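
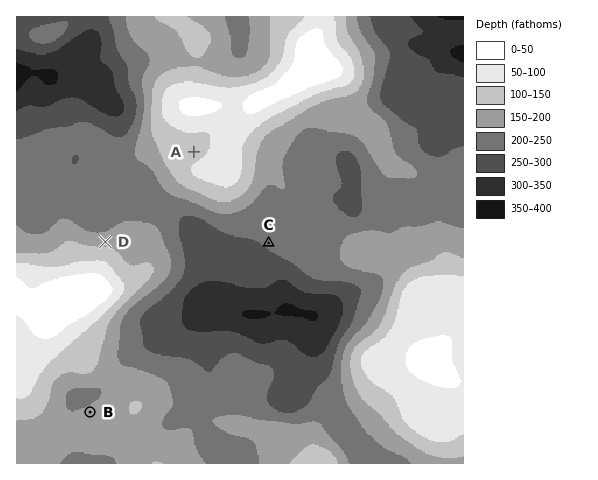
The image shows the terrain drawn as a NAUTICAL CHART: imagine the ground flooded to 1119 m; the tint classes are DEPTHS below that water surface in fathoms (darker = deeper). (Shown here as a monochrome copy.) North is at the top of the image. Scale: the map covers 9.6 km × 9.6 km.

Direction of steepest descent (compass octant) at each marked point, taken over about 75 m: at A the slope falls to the NW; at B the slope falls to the NW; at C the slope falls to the SW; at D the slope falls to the N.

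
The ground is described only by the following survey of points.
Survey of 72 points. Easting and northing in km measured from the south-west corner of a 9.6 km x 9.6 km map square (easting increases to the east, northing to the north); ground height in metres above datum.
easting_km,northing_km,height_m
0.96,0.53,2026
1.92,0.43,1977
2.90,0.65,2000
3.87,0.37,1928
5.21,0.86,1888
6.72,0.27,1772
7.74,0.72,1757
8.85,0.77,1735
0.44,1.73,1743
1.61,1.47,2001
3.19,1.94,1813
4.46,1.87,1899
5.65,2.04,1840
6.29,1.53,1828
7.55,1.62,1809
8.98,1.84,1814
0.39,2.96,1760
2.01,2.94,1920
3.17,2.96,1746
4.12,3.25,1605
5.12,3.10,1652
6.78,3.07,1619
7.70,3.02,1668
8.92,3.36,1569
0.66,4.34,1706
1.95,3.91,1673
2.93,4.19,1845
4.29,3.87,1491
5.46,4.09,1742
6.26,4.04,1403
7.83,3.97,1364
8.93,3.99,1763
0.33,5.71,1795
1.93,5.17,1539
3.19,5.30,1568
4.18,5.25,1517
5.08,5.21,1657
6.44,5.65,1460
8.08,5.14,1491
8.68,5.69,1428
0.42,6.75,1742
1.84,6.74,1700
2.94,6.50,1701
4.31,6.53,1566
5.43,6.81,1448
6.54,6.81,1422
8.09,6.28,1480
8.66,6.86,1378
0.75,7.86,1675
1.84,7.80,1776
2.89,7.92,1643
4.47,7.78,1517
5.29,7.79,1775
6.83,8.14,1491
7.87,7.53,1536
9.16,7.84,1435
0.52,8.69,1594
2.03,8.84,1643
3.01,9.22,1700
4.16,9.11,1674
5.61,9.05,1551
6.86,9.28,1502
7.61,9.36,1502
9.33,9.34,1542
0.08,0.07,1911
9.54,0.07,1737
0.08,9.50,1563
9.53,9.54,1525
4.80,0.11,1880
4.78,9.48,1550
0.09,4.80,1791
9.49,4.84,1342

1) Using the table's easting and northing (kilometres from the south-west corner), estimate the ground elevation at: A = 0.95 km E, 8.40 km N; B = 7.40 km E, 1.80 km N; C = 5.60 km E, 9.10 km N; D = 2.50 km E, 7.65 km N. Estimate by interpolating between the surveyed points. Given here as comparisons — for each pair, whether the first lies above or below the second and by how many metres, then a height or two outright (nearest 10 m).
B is above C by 290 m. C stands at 1530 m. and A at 1640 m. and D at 1650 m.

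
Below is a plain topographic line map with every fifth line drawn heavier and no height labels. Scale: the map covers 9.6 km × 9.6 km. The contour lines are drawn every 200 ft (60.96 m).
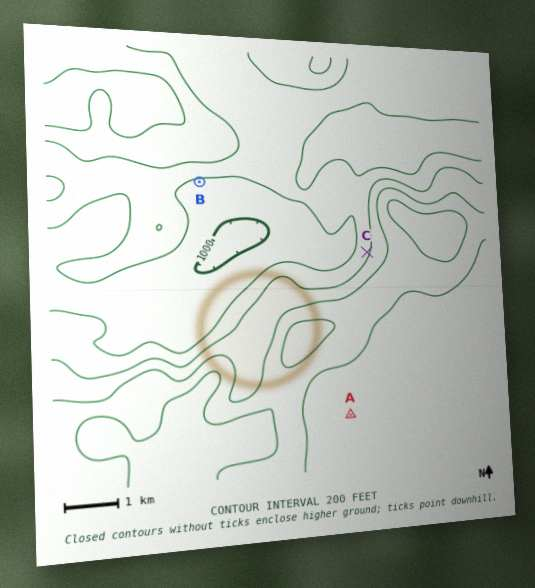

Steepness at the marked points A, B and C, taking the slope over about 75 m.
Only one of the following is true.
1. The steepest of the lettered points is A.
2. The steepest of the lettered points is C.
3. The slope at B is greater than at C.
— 2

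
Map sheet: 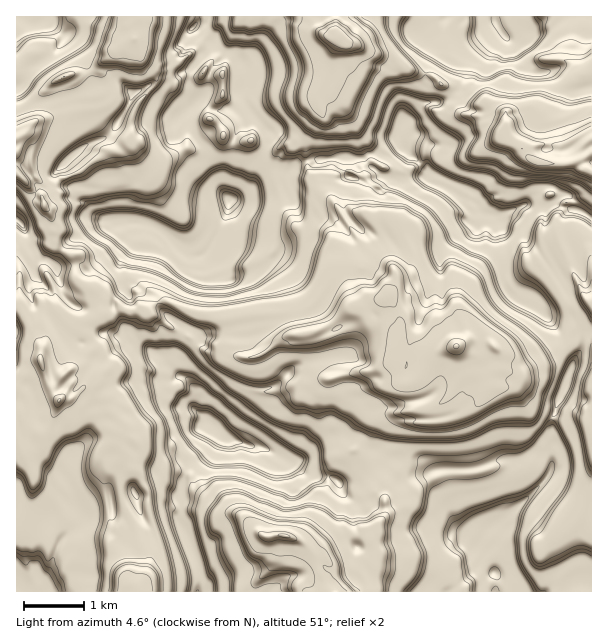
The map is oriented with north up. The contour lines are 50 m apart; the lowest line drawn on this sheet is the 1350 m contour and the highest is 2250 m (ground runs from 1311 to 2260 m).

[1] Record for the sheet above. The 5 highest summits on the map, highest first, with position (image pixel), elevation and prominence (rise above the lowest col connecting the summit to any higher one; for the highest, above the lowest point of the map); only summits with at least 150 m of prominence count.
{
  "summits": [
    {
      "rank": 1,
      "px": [336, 38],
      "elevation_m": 2260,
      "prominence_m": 949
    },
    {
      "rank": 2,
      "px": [285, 536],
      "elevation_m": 2215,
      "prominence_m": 534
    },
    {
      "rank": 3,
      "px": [456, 347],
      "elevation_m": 2207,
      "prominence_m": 420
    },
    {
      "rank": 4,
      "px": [134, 39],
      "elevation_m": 2109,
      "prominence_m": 209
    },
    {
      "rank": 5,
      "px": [534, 161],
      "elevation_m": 2103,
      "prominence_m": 319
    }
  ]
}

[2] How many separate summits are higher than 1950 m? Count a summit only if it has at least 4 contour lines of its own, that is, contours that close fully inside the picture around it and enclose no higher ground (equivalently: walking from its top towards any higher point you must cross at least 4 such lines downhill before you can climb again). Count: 1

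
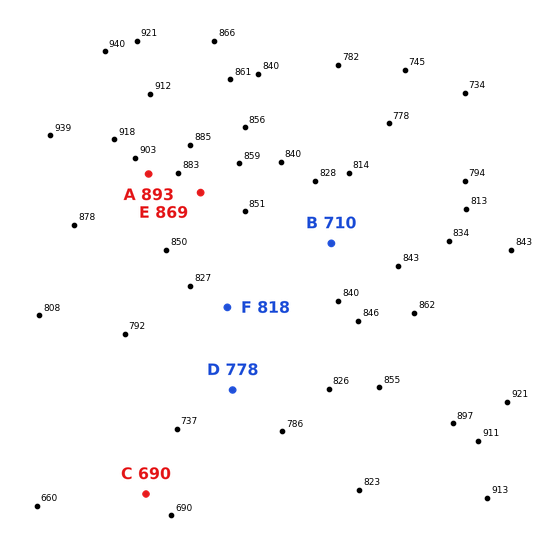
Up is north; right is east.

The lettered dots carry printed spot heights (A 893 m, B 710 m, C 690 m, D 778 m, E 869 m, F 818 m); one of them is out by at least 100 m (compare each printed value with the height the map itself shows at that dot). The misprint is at B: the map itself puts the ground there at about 835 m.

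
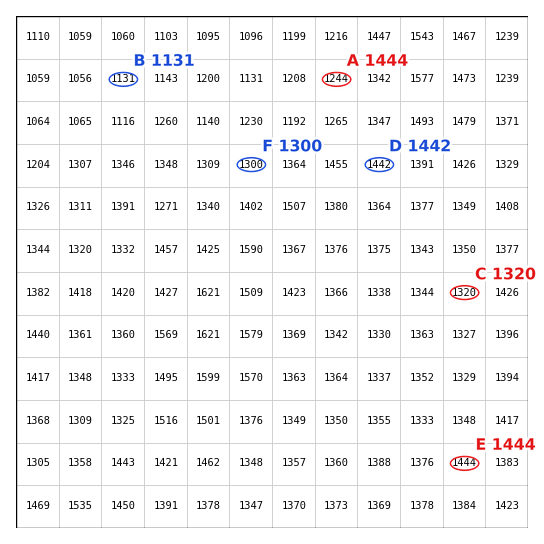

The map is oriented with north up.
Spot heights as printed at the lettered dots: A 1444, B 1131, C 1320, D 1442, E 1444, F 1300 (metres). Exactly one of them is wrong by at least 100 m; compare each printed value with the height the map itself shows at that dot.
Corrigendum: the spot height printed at A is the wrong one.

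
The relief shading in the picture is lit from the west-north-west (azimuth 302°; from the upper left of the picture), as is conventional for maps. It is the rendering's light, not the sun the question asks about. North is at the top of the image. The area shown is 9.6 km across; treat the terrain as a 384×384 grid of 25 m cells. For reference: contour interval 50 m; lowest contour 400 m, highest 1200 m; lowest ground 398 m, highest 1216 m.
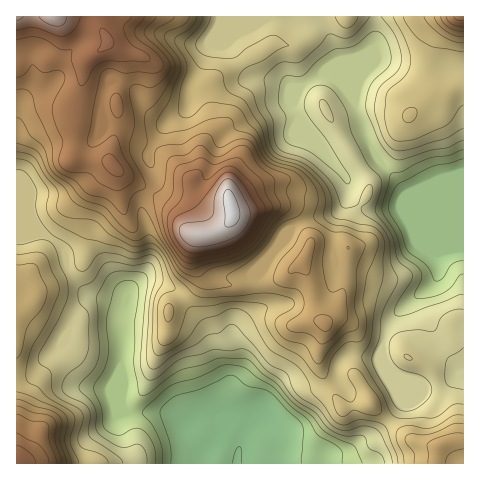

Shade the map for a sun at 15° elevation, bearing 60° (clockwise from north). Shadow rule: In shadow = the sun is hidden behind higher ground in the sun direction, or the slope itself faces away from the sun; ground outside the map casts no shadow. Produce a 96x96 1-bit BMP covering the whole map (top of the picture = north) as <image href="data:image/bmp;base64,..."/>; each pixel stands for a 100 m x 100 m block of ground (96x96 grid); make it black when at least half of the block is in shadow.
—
<image width="96" height="96" href="data:image/bmp;base64,Qk2+BAAAAAAAAD4AAAAoAAAAYAAAAGAAAAABAAEAAAAAAIAEAAATCwAAEwsAAAIAAAAAAAAA////AAAAAAAAAAAAAAAAAAAP4AAAAAAAAAAAAAAP4AAAAAAAAAAAAAAP4AAAAAAAAAAAAAAH4AAAAAAAAAAAP/wH4AAAAAAAAAAAP/4HwAAAAAAAAAAAf/wHgAAAAAAAAAAA//wPAAAAAAAAAAAB//wMAAAAAAAAAAAH//gQAAAAAAAAAAAP//gAAAAAAAAAAAAf//AAAAAAAAAAAAAf/+AAAAAAAAAAAAAf/wAAAAAAAAAAAAAf/AAAAAAAAAAAAAA/8AAAAAAAAAAAAAB/4AAAAAAAAAAAAAD/wAAAAAAAAADgAAH/ggAAAAAAAAHwAAP/DwAAAAAAAAHwAAH+DwAAAAAAAAHwAAD8DwAAAAAAAAPwAAD8BgAAAAAAAAP4AAB4AAAAAAAAAAP8AAB4AAAAAAAAAAP8AAAzgAAAAAAAAAP+AAAHwAAAAAAAAAP+AAAPgAAAAAAAAAH+AAAHgAAAAAAAAAH+AAAGAAAAAAAAAAH+AAAAAAAAAAAAAAD+AAAAAAAAAAAAAAD+AAAAAAAAAAAAAAB+AAAAAAAAAAAAAAf+AAAAAAAAAAAAAB/8AAAAAAAAAAAAAB/8AAAAAAAAAAAAAD///gAAAAAAAAAAAD///gAAAAAAAAAAAD///AAAAAAAAAAAAD//+AAAAAAAAAAAAD//+AAAAAAAAAAAAB//+AAAAAAAAAAAAB//+AAAAAAAAAAAAA//+AAAAAAAAAAAAA//+AAAAAAAAAAAAB//+AAAAAAAAAAAAB//+AAAAAAAAAAAAD+/8AAAAAAAAAAAAH8f4AAAAAAAAAAAAH8fwAAAAAAAAAAAAP4fwAAAAAAAAAADAPwPgAAAAAAAAAACAHwPAAAAAAAAAAAAADgOAAAAAAAAAAAABBgAAAAAAAAAAAAefwAAAAAAAAAAAAD//gAAAAAAAAAAAAD//gAAAAAAAAAAAAD//AAAAAAAAAAAAAD/+AAAAAAAAAAAAAD/8AAAAAAAAAAAAAD/4AAAAAAAAAAAAAD/4AAAAAAAAAAAAAD/wAAAAAAAAAAAAAB/gAAAAAAAAAADAAA/AAAAAAAAAAAPgAAfAAAAAAAAAAAPgAAAAAAAAAAAAAAfgAAAAAAAAAAAAAAfAAAAAAAAAAAAAAAfAAAAAAAAAAAAAAA+AAAAAAAAAAAAAAA+AAAAAAAAAAAAAAA+AAAAAAAAAAAAAAAcAAAAAAAAAAAAAAAYAAAAAAAAAAAAAAAAAAAAAAAAAAAAAAAAAAAAAAAAAAAAAAAAAAAAAAAAAAAAAAAAAAAAAAAAAAAAAAAAAAAAAAAAAAAAAAAAAAAAAAAAAAAAAAAAAAAAAAAAAAAAAAAAAAAAAAAAAAAAAAAAAAAAAAAAAAAAAAAAAAAAAAAAAAAAAAAAAAAAAAAAAAAAAAAAAAAAAAAAAAAAAAAAYAAAAAAAAAAAAAAA8AAAAAAAAAAAAAAB8/gAAAAAAAAAAAAB8/4AAAAAAAAAAAAD8/4AAAAAAAAAAAAB4f4AAAAAAAAAAAAB4P4AAAAAAAAAAAAAAHw="/>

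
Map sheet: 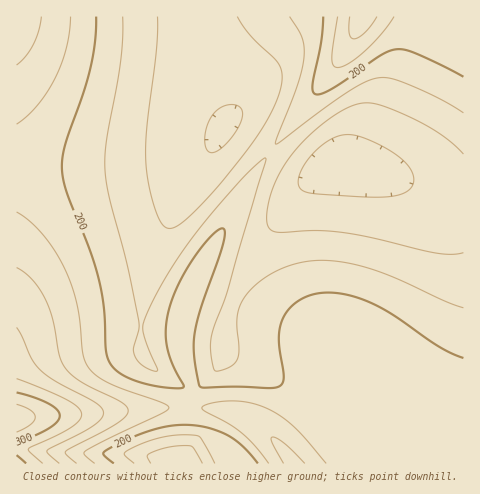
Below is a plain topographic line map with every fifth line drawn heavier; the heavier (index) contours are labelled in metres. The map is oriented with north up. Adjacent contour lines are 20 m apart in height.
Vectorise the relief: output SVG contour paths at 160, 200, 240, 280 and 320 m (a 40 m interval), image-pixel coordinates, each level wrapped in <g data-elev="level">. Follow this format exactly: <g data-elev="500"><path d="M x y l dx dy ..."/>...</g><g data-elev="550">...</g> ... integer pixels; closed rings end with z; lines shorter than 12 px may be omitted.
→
<g data-elev="160"><path d="M151 463l-4-7 4-3 17-6 18-1 7 1 9 16"/><path d="M463 253l-12 1-16-1-65-16-33-5-23-1-37 1-5-1-3-3-2-10 1-15 5-16 8-17 11-16 15-16 16-15 18-12 14-6 9-2 11 1 31 11 33 18 14 11 10 10"/><path d="M237 17l13 18 29 30 3 12-3 17-7 17-11 20-37 48-36 39-10 8-9 2-7-4-7-14-6-24-3-24 0-30 10-80 1-35"/></g><g data-elev="200"><path d="M114 463l-11-9 1-2 8-5 20-10 20-7 16-4 17-1 22 2 21 8 15 11 15 17"/><path d="M463 358l-24-11-44-31-23-12-26-10-25-1-12 2-11 6-9 8-6 10-4 17 5 40-1 6-3 4-10 2-69-1-2-3-4-23-1-26 7-27 22-64 2-12-1-3-2-1-6 4-7 6-19 25-13 25-9 24-2 18 1 17 5 15 12 23-1 2-15 1-22-4-17-6-13-8-6-7-4-10-2-46-6-33-10-28-21-52-5-25 0-11 3-13 19-53 7-26 4-26 1-23"/><path d="M323 17l-2 25-8 42 0 7 2 3 6 0 9-4 49-34 17-7 9 1 11 3 47 24"/></g><g data-elev="240"><path d="M77 463l-11-9 0-3 52-28 9-9 1-5-10-9-37-18-15-13-6-13-7-35-7-21-13-20-8-7-8-5"/><path d="M305 463l-20-19-8-6-5-1-1 2 1 3 12 21"/><path d="M17 65l9-9 7-11 6-14 2-14"/><path d="M350 17l-1 16 2 5 3 1 4-2 7-5 12-15"/></g><g data-elev="280"><path d="M43 463l-14-11 0-4 42-21 9-8 1-7-4-6-11-7-49-20"/></g><g data-elev="320"><path d="M17 432l14-8 3-4 1-3-1-4-4-3-13-6"/></g>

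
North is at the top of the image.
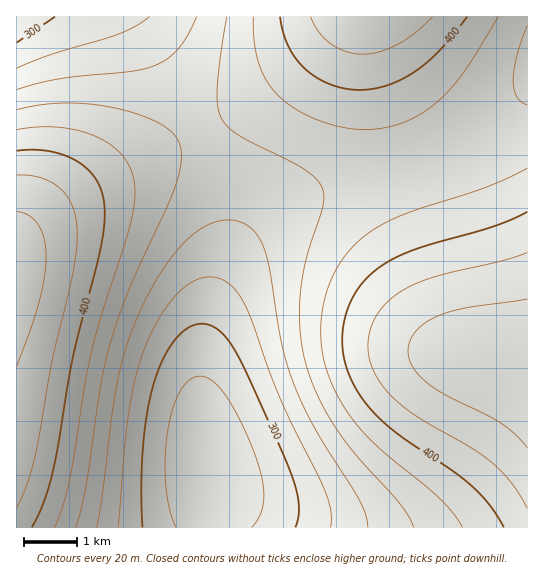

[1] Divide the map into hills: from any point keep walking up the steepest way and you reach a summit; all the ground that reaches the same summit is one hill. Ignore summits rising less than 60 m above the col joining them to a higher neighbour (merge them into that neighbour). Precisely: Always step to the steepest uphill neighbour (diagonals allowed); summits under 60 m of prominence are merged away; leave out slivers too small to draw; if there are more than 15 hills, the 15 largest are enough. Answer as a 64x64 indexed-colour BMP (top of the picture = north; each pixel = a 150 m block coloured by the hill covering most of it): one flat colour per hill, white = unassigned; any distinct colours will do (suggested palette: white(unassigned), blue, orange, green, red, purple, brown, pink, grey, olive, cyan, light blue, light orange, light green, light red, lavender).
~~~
<image width="64" height="64" href="data:image/bmp;base64,Qk12CAAAAAAAAHYAAAAoAAAAQAAAAEAAAAABAAQAAAAAAAAIAAATCwAAEwsAABAAAAAAAAAA////ALR3HwAOf/8ALKAsACgn1gC9Z5QAS1aMAMJ34wB/f38AIr28AM++FwDox64AeLv/AIrfmACWmP8A1bDFACIiIiIiIiIiIiIiIhERERERERERERERERERERERERERIiIiIiIiIiIiIiIiEREREREREREREREREREREREREREiIiIiIiIiIiIiIiIRERERERERERERERERERERERERESIiIiIiIiIiIiIiIhERERERERERERERERERERERERERIiIiIiIiIiIiIiIiEREREREREREREREREREREREREREiIiIiIiIiIiIiIiIRERERERERERERERERERERERERESIiIiIiIiIiIiIiIhERERERERERERERERERERERERERIiIiIiIiIiIiIiIiEREREREREREREREREREREREREREiIiIiIiIiIiIiIiIRERERERERERERERERERERERERESIiIiIiIiIiIiIiIhERERERERERERERERERERERERERIiIiIiIiIiIiIiIiEREREREREREREREREREREREREREiIiIiIiIiIiIiIiERERERERERERERERERERERERERESIiIiIiIiIiIiIiIRERERERERERERERERERERERERERIiIiIiIiIiIiIiIhEREREREREREREREREREREREREREiIiIiIiIiIiIiIiERERERERERERERERERERERERERESIiIiIiIiIiIiIiIRERERERERERERERERERERERERERIiIiIiIiIiIiIiIhEREREREREREREREREREREREREREiIiIiIiIiIiIiIiERERERERERERERERERERERERERESIiIiIiIiIiIiIiIRERERERERERERERERERERERERERIiIiIiIiIiIiIiIhEREREREREREREREREREREREREREiIiIiIiIiIiIiIiERERERERERERERERERERERERERESIiIiIiIiIiIiIiIRERERERERERERERERERERERERERIiIiIiIiIiIiIiIhEREREREREREREREREREREREREREiIiIiIiIiIiIiIiERERERERERERERERERERERERERESIiIiIiIiIiIiIiIhERERERERERERERERERERERERERIiIiIiIiIiIiIiIiEREREREREREREREREREREREREREiIiIiIiIiIiIiIiIRERERERERERERERERERERERERESIiIiIiIiIiIiIiIhERERERERERERERERERERERERERIiIiIiIiIiIiIiIiIREREREREREREREREREREREREREiIiIiIiIiIiIiIiIhERERERERERERERERERERERERESIiIiIiIiIiIiIiIiERERERERERERERERERERERERERIiIiIiIiIiIiIiIiIxEREREREREREREREREREREREREiIiIiIiIiIiIiIiIiERERERERERERERERERERERERESIiIiIiIiIiIiIiIiIxERERERERERERERERERERERERIiIiIiIiIiIiIiIiIjEREREREREREREREREREREREREiIiIiIiIiIiIiIiIiMxERERERERERERERERERERERESIiIiIiIiIiIiIiIiIzMRERERERERERERERERERERERIiIiIiIiIiIiIiIiIiMzEREREREREREREREREREREREiIiIiIiIiIiIiIiIiIzMxERERERERERERERERERERESIiIiIiIiIiIiIiIiIjMzMRERERERERERERERERERERIiIiIiIiIiIiIiIiIjMzMzMREREREREREREREREREREiIiIiIiIiIiIiIiIiMzMzMzMRERERERERERERERERESIiIiIiIiIiIiIiIiIzMzMzMzMxERERERERERERERERIiIiIiIiIiIiIiIiIjMzMzMzMzMzMxEREREREREREREiIiIiIiIiIiIiIiIjMzMzMzMzMzMzMzERERERERERESIiIiIiIiIiIiIiIiMzMzMzMzMzMzMzMzMRERERERERIiIiIiIiIiIiIiIiIzMzMzMzMzMzMzMzMzMxEREREREiIiIiIiIiIiIiIiIzMzMzMzMzMzMzMzMzMzMxERERESIiIiIiIiIiIiIiIjMzMzMzMzMzMzMzMzMzMzMxERERIiIiIiIiIiIiIiIjMzMzMzMzMzMzMzMzMzMzMzMREREiIiIiIiIiIiIiIiMzMzMzMzMzMzMzMzMzMzMzMzERESIiIiIiIiIiIiIiMzMzMzMzMzMzMzMzMzMzMzMzMzERIiIiIiIiIiIiIiIzMzMzMzMzMzMzMzMzMzMzMzMzMxEiIiIiIiIiIiIiIzMzMzMzMzMzMzMzMzMzMzMzMzMzMSIiIiIiIiIiIiIzMzMzMzMzMzMzMzMzMzMzMzMzMzMzIiIiIiIiIiIiIjMzMzMzMzMzMzMzMzMzMzMzMzMzMzMiIiIiIiIiIiIjMzMzMzMzMzMzMzMzMzMzMzMzMzMzMyIiIiIiIiIiIiMzMzMzMzMzMzMzMzMzMzMzMzMzMzMzIiIiIiIiIiIiMzMzMzMzMzMzMzMzMzMzMzMzMzMzMzMiIiIiIiIiIiIzMzMzMzMzMzMzMzMzMzMzMzMzMzMzMyIiIiIiIiIiIzMzMzMzMzMzMzMzMzMzMzMzMzMzMzMzIiIiIiIiIiIzMzMzMzMzMzMzMzMzMzMzMzMzMzMzMzMiIiIiIiIiIjMzMzMzMzMzMzMzMzMzMzMzMzMzMzMzMyIiIiIiIiIjMzMzMzMzMzMzMzMzMzMzMzMzMzMzMzMz"/>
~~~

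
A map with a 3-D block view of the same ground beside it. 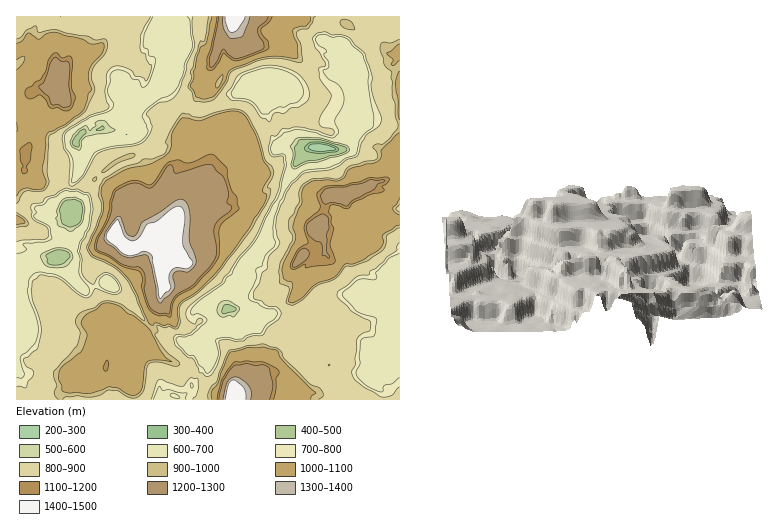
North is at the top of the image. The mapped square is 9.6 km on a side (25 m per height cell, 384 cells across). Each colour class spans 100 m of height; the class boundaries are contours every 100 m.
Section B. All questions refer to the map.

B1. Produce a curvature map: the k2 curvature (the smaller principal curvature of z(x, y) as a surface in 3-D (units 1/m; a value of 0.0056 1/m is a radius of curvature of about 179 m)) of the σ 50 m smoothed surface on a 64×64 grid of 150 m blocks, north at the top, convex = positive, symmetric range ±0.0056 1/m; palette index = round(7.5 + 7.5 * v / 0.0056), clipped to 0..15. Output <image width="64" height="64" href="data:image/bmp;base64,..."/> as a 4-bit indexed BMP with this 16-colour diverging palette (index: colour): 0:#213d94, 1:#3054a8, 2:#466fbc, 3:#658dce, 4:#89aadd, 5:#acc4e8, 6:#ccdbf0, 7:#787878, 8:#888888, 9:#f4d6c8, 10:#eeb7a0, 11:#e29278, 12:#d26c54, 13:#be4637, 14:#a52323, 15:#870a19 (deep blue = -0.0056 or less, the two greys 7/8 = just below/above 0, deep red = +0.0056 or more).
<image width="64" height="64" href="data:image/bmp;base64,Qk12CAAAAAAAAHYAAAAoAAAAQAAAAEAAAAABAAQAAAAAAAAIAAATCwAAEwsAABAAAAAAAAAAlD0hAKhUMAC8b0YAzo1lAN2qiQDoxKwA8NvMAHh4eACIiIgAyNb0AKC37gB4kuIAVGzSADdGvgAjI6UAGQqHAId3dlczJEM1UjY1gWaFRnN1iIiTeHJ3eHR0d2Z3iGVWlnd1Vph4iGIliaKCQzUjY3V4iYRog2d4h4N3d3d2E1hzd3Y1iHeIhXeIhGJHiEBWJIqoVHiTZ3hzNnd3dyJXV1VnhUmHiHd3d3iFRFeIYkZDh4Q2eHNnhyV3eHdSV3ZVQiZ1WYh3dmZ3iHU3d2d4QiV3RXeIZmdyV3dndjR3d3YoaHYniHd2h2d3dRMiRHhSFmWXl4pkdyV3d4Z3c3d3dypmd1Jnh3dnZ3d1RWeEeRZEZjNDMjZiV3d2d3iDd3d3Nnh3dTZ3d2dnd3d4dTcyV2FIhlZniTV3d3d3eHJ3d3djVXh3VVd3d2eHd3dUZSZ3YmJFh3h1J4d3d3d4g2d3d3c1iHd1V3d3d3iHhiZAVndUuGVDMyN3d3d3eHdjVnd3d2N3d3ZVZ3d3d3dyVgIhV2IzEWhld3d3d3eHd2REZ3d3cnd3dUV4d4h3eFMSNZcld2Z2MRaIeHd3d3d3h4ZHd3did3d0aYh3iIdxEHSidWJndnd3Uod4d3iHd3eIp0d3d1R4h3RpiIh3eDB0RIRCtVdXV3d1FGd3iIh3eId1R4d3JniHdUaHiIhkB0iIVDEzdAMmd3QQV3d4d3d3YyRnh3Ynh3d3YySZiCEml2hTUjd1IAN1JWNSFHd3eHcld3eHdFh3d3d2YjVCUmZzRUVWMmZEd0RnhyiTJ3iHYld3d3dzd3d3d2BJZkVhZ1aGZWd1FXd3OKiHNYhCdmMUd3h3d3OIiHiFASQxAjVYRYpGdnVyN3c1iIZBeHMldlJHd3d3c3mIiFEzYiUWNzY3iEaIZ0hEd2NndFNXdlMUhyNEZ3d1SKeDJSmVIVRmJjd1NEd1c2JHc2hziWd3eJQ3ZGZXd3dDRVVlSYdURkI1OHY0UmdXSBZ0ZmKUIkRWiCNXhCV2d3dTI1Y4dBNniFVIh2e4OHVlUnY0coSlN1VXRFI4cldWdjNUJDYUZnYzIleHd3c3hmRiR1SUVnlSeJRniGJmE1RmMhEUZXd2N5lzV3eIhkeHOFcVYncnWqFYc3h4d0V1M0RXZmRWinJYiHd3d3dlZ4c4dHFmJFRkQUY1d3eIlHVEVGNXdhdoSXdkZ4eId2R3hzd2VhczYlQFZ0V3eIeWRneHpzdmNHd6hjJXiId3ZHd1R3dGNChyVGmHVHd3d2IkIlemR1NzVniIJEiHd3d0d3VHd4VwKGSTmYhkeHd3d4OHRkJiIiRlZpc2OId3eHR3dkR3hmEIZIN5iER3d3eHd4MwNmNnF3RmQ1dSRniIdHd3dTZ3ZQdzdyaKRXd3iHd3FXJXYmclVFZld3dDWJpkd3iJZXh3AoRIYzIjImd3d0AmIjNzJBVUVYd3eHY0d1V3d2d1d4dQhyV2JCSHFGd3ZVR4ciUzQ1RjiHd3d3RGZnd3dnR3iXAnNXRrd4dkJFeIUhI2hEZFQ5KId4d3d2Znd3iGNXdmZgg3hGqHh4h1VHdleaJnVHhhlieIljd3d3d3eIY3d3M4BXSXNndnh4hTV3d4o1hwV3M5YzVCFnd3iId4g1d3dzYQZkh3dEIjeWlHV1dyZ3IGdiBodVdid1d4iIdjd3eJhUIXhlQyOHUiIkdoV2NnhDJ2dQN4d3RaVmeId4N3d3hkcQZlVGdIh4d3d0Y3c2eEUmdncwA2Z0Z3RXeIRXd3dieVAndmVHdUdWd2SlaDaJNVKYZnh0QzVTRUNoRmd3d0JnYzRFaGZkQxJ3ZKZXNnVBczeId3Z3UVd3dkRXeHd4UhJzQCEAAAJnNZhjZmg2dACHUhI0VndzR3eHd3d3d4dDRkNAAAI0QndFV3dVdiVkIJiHdlUxV3Nod3d3d3d4hFM0dDV2d0d0SGQVhXd3MzNQACU0QlYWdTmIh3d3d3eBdZMjRWaMVXcld2Jmd3d4d2YHICV3dzV3J4h3d3d3d1N2dIZnhUZFd3I1dSeHd3eId0QyaIh1V3dSmXV3eIiIJnOHh3h1NFd3dkN1OHd3dkR4ZVQmeHN4iHNFIiV4iZRVNKV4eHdGZXd2RnNod3YjRjhzemN3diiHd1RWUhI0NZNCVIhnd2V1Z3VXc2dkU2l7VYJ3c3d3UWh3dzIiNlaIQ3ZUNGZ4hYZXc2hzV0g0WIhkhEc0d3d2I1Z1OZkzISJHd3d1RXiGlldyeHN2WjeHdzV5NiZ3dlZ2M3JYiYVBZ3d3d3dFeHaVZ3KIY4dDd4d3J4c4NXdTYndyZKh3JnRHd3d3djZ3ZmR3codjiHU1eIcndEdEdDSDV3Q1R3dFViR3d3dSV3ZVV3dyZ2OIh2J4iCZ0R0IjeYY3hxZ4Q1ZEUxJEMjZ3dRV3d2J3U2R4cniKNnYnZGdoiCd3Jlc4JWZmdkRWdld0Y3d3U3ZIIDd0Wlg2d1J3d3h2N3c1aCmBFXdlVURFVXhyd3cnhFdnN3YmI0d3hTd4doJXd2F4OHB6h3Znd4pViCV2dRZzeIh3d2RWeHeJJ3iFNHeIckdlcXd4iWR4iEVmVjVCZ3SVhnhnh4eIhWg3d4gmd3d0NDaGZleJg3iJNmJEZCiHdGRyejaYd3ZUM0d2ViZ3d3JmJnRFVHY1d3UmMRMzV3d2VTU1QlYyI0V3d3d3RHd3cXcmc5mDYyd3YSJWWXVlZ3d3d1RlQ0Z3d3d3d4dhd3dxdydmmHVVQnd2eSZ3SKVneHeHd3d1RWZVZ4d1RoQ3ZmJ3JmiIhzeUR3eKNGdVRXh3h3"/>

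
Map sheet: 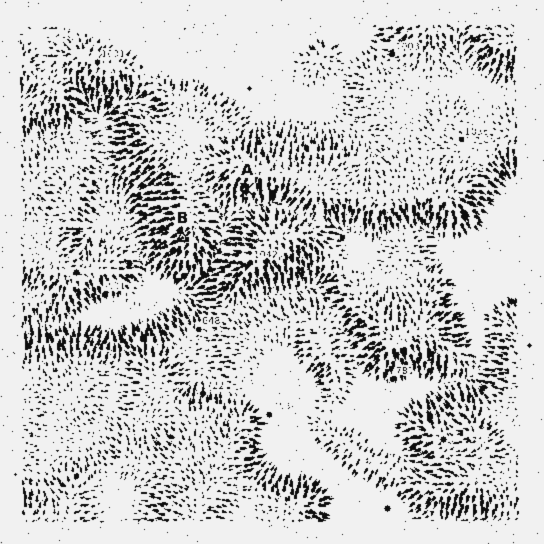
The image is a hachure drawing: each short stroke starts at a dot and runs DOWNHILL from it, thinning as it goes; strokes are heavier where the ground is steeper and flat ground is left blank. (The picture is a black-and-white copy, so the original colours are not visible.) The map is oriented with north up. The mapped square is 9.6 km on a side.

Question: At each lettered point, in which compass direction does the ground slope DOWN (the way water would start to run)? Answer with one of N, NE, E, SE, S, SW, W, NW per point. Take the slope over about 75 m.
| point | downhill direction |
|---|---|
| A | S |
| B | SW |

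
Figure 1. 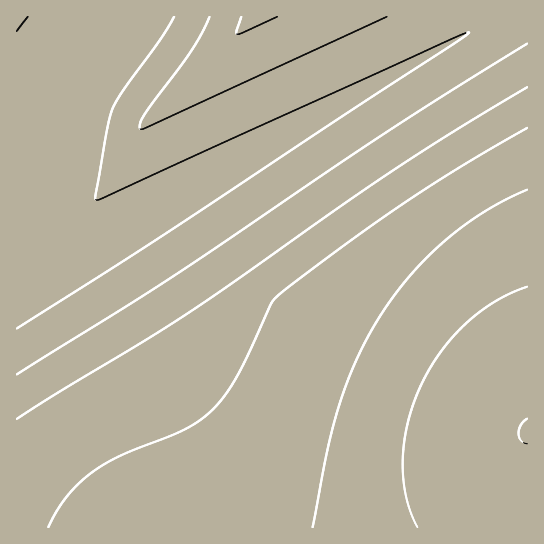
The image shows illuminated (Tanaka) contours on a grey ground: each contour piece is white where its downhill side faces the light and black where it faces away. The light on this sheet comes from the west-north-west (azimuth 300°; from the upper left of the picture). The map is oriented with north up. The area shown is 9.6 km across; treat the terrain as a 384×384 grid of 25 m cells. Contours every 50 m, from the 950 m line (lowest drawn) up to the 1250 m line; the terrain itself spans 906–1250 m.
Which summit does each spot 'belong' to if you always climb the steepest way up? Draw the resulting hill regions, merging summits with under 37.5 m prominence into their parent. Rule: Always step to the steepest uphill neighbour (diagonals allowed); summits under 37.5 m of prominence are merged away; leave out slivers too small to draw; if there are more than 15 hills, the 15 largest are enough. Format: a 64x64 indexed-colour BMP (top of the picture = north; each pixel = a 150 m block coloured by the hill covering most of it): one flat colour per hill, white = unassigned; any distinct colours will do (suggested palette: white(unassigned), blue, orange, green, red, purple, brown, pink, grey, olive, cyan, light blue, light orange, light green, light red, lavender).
<image width="64" height="64" href="data:image/bmp;base64,Qk12CAAAAAAAAHYAAAAoAAAAQAAAAEAAAAABAAQAAAAAAAAIAAATCwAAEwsAABAAAAAAAAAA////ALR3HwAOf/8ALKAsACgn1gC9Z5QAS1aMAMJ34wB/f38AIr28AM++FwDox64AeLv/AIrfmACWmP8A1bDFABERERERERERERERERERERERERERERERERERERERERERERERERERERERERERERERERERERERERERERERERERERERERERERERERERERERERERERERERERERERERERERERERERERERERERERERERERERERERERERERERERERERERERERERERERERERERERERERERERERERERERERERERERERERERERERERERERERERERERERERERERERERERERERERERERERERERERERERERERERERERERERERERERERERERERERERERERERERERERERERERERERERERERERERERERERERERERERERERERERERERERERERERERERERERERERERERERERERERERERERERERERERERERERERERERERERERERERERERERERERERERERERERERERERERERERERERERERERERERERERERERERERERERERERERERERERERERERERERERERERERERERERERERERERERERERERERERERERERERERERERERERERERERERERERERERERERERERERERERERERERERERERERERERERERERERERERERERERERERERERERERERERERERERERERERERERERERERERERERERERERERERERERERERERERERERERERERERERERERERERERERERERERERERERERERERERERERERERERERERERERERERERERERERERERERERERERERERERERERERERERERERERERERERERERERERERERERERERERERERERERERERERERERERERERERERERERERERERERERERERERERERERERERERERERERERERERERERERERERERERERERERERERERERERERERERERERERERERERERERERERERERERERERERERERERERERERERERERERERERERERERERERERERERERERERERERERERERERERERERERERERERERERERERERERERERERERERERERERERERERERERERERERERERERERERERERERERERERERERERERERERERERERERERERERERERERERERERERERERERERERERERERERERERERERERERERERERERERERERERERERERERERERERERERERERERERERERERERERERERERERERERERERERERERERERERERERERERERERERERERERERERERERERERERERERERERERERERERERERERERERERERERERERERERERERERERERERERERERERERERERERERERERERERERERERERERERERERERERERERERERERERERERESIhERERERERERERERERERERERERERERERERERERERERIiIRERERERERERERERERERERERERERERERERERERERIiIiIRERERERERERERERERERERERERERERERERERERIiIiIiIRERERERERERERERERERERERERERERERERERIiIiIiIiIREREREREREREREREREREREREREREREREREiIiIiIiIiIRERERERERERERERERERERERERERERERESIiIiIiIiIiERERERERERERERERERERERERERERERERIiIiIiIiIiIiEREREREREREREREREREREREREREREREiIiIiIiIiIiIiERERERERERERERERERERERERERERESIiIiIiIiIiIiIiERERERERERERERERERERERERERERIiIiIiIiIiIiIiIiEREREREREREREREREREREREREREiIiIiIiIiIiIiIiIhERERERERERERERERERERERERESIiIiIiIiIiIiIiIiIhERERERERERERERERERERERERIiIiIiIiIiIiIiIiIiIhEREREREREREREREREREREREyIiIiIiIiIiIiIiIiIiIhERERERERERERERERERERETIiIiIiIiIiIiIiIiIiIiIRERERERERERERERERERERMiIiIiIiIiIiIiIiIiIiIiIREREREREREREREREREREyIiIiIiIiIiIiIiIiIiIiIiIRERERERERERERERERETIiIiIiIiIiIiIiIiIiIiIiIiIRERERERERERERERERMyIiIiIiIiIiIiIiIiIiIiIiIiIREREREREREREREREzIiIiIiIiIiIiIiIiIiIiIiIiIiERERERERERERERETMiIiIiIiIiIiIiIiIiIiIiIiIiIiERERERERERERERMyIiIiIiIiIiIiIiIiIiIiIiIiIiIiEREREREREREREzMiIiIiIiIiIiIiIiIiIiIiIiIiIiIiERERERERERETMyIiIiIiIiIiIiIiIiIiIiIiIiIiIiIiERERERERERMzMiIiIiIiIiIiIiIiIiIiIiIiIiIiIiIhEREREREREzMzIiIiIiIiIiIiIiIiIiIiIiIiIiIiIiIhERERERETMzMiIiIiIiIiIiIiIiIiIiIiIiIiIiIiIiIhERERERMzMzIiIiIiIiIiIiIiIiIiIiIiIiIiIiIiIiIhEREREzMzMyIiIiIiIiIiIiIiIiIiIiIiIiIiIiIiIiIhERETMzMzMiIiIiIiIiIiIiIiIiIiIiIiIiIiIiIiIiIRER"/>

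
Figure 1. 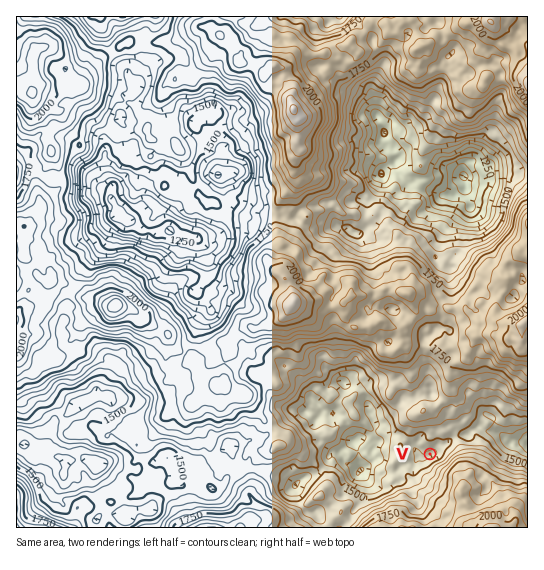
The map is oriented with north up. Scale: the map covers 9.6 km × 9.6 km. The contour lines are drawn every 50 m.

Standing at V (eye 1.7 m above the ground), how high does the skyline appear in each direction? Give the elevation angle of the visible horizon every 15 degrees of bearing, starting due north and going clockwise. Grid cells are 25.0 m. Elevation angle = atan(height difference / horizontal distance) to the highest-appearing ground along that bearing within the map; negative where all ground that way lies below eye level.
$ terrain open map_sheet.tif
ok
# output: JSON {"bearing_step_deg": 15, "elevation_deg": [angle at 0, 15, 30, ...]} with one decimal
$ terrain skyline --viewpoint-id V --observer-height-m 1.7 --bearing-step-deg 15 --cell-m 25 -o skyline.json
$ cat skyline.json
{"bearing_step_deg": 15, "elevation_deg": [13.7, 11.5, 11.8, 12.0, 7.9, 11.8, 19.4, 28.7, 31.8, 31.8, 28.2, 23.6, 18.2, 16.2, 14.3, 7.8, 4.5, 5.2, 6.7, 6.4, 5.7, 10.1, 12.2, 14.8]}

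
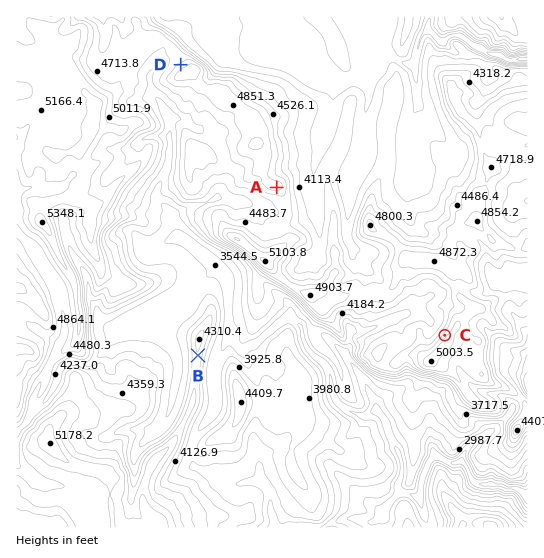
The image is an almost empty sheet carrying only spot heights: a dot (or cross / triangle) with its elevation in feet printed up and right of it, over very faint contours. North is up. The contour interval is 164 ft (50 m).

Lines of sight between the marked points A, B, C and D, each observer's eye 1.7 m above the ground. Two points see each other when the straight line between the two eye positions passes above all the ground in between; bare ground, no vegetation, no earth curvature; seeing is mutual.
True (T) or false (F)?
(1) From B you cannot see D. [T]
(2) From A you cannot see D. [T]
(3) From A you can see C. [T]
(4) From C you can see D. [F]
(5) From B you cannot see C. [F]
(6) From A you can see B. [F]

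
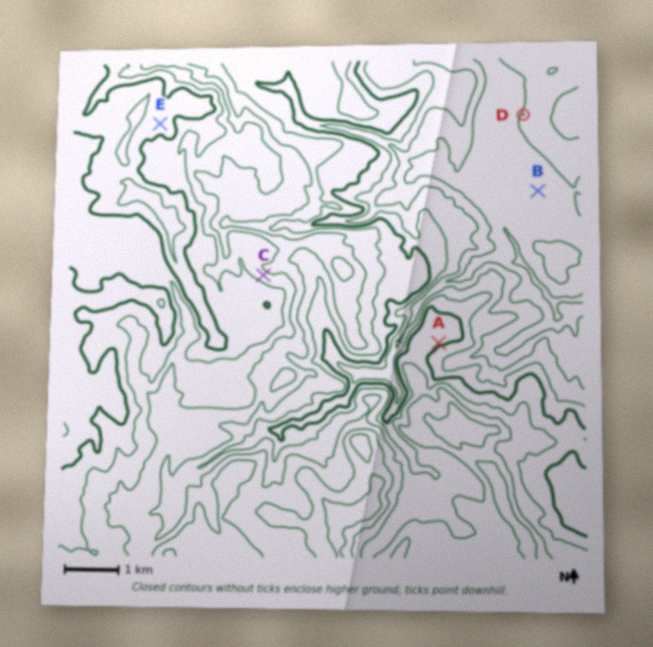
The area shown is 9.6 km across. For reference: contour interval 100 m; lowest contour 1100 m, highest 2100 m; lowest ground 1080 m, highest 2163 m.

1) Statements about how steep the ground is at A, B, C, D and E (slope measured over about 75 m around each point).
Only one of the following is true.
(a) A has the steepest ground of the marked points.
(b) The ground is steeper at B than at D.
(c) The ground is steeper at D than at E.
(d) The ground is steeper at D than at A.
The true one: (c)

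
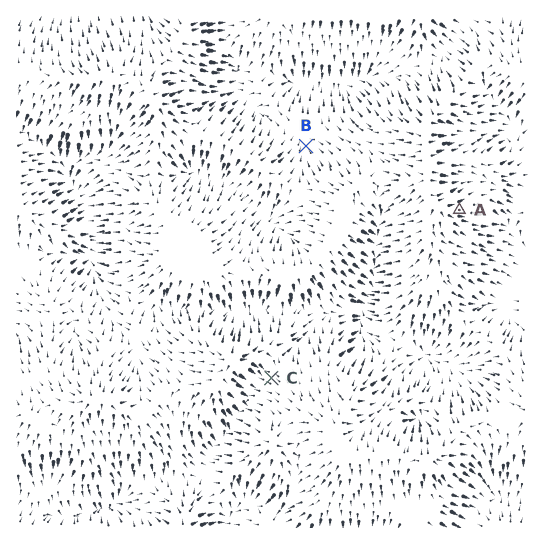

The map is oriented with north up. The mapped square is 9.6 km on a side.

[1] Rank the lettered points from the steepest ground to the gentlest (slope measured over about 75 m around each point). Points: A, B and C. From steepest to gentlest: A C B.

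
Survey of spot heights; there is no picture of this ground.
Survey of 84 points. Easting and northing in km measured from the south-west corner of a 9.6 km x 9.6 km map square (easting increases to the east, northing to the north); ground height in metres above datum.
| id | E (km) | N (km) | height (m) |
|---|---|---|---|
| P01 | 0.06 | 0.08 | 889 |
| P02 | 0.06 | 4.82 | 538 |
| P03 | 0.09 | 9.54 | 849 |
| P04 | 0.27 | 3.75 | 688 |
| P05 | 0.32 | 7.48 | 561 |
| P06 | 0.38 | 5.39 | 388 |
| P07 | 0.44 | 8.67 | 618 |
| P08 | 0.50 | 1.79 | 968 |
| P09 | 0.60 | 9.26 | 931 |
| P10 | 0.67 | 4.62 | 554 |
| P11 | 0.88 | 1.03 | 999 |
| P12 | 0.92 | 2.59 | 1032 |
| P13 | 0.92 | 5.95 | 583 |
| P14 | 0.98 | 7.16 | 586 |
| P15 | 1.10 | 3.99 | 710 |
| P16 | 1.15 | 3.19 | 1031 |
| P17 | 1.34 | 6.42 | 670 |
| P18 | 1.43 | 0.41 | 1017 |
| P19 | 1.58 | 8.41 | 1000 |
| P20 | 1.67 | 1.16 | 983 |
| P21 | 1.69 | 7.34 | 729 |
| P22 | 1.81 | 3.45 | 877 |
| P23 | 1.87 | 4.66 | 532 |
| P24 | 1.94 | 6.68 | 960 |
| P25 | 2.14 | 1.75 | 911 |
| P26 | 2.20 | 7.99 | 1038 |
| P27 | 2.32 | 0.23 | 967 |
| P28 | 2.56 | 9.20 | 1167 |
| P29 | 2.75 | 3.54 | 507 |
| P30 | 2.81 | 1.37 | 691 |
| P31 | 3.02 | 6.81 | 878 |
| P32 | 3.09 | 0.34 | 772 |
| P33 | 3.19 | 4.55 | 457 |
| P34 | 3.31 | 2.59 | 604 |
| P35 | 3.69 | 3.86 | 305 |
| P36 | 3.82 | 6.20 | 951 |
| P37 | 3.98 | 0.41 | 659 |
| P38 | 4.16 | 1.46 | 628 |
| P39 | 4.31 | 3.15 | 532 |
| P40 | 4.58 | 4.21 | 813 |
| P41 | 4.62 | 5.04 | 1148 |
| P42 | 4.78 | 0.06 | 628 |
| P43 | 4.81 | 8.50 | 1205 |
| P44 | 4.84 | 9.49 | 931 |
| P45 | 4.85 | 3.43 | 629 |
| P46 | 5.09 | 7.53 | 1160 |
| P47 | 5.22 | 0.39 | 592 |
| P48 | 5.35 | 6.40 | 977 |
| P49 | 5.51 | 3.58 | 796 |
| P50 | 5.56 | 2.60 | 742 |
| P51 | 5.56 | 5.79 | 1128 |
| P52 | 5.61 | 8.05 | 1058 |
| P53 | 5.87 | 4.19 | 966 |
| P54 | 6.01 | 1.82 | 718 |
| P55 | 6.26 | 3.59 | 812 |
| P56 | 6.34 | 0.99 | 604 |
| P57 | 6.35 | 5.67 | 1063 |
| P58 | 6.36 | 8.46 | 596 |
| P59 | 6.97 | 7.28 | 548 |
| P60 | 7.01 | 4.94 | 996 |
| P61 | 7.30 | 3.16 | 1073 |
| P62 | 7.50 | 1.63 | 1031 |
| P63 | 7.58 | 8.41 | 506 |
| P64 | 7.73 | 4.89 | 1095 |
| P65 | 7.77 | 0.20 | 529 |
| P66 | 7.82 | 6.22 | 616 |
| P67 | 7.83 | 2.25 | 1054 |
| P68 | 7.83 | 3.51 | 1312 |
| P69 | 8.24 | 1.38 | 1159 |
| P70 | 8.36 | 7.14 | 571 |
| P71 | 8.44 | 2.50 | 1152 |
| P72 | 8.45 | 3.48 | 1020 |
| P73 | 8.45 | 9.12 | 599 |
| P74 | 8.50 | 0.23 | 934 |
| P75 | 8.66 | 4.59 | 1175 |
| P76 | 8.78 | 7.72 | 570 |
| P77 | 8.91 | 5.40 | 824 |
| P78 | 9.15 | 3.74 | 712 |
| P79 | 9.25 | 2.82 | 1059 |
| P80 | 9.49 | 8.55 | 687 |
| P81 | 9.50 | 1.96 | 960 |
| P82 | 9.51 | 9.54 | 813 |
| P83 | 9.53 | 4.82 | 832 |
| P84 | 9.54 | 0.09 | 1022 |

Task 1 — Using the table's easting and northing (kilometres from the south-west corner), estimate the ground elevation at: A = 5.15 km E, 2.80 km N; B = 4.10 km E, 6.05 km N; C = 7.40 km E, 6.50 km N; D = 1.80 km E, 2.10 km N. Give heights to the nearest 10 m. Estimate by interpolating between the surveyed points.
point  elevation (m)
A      720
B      1000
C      630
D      870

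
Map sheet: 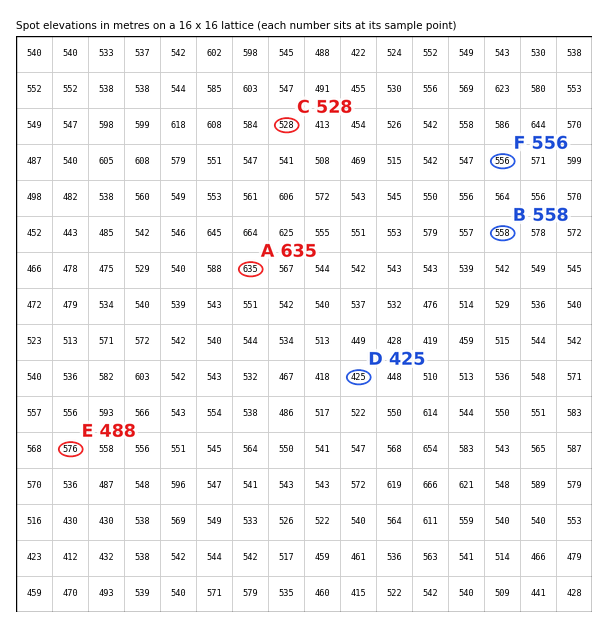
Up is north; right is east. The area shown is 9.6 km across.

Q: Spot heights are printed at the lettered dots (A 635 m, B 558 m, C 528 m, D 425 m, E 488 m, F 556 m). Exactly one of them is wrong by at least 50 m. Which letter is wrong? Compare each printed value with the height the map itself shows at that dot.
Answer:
E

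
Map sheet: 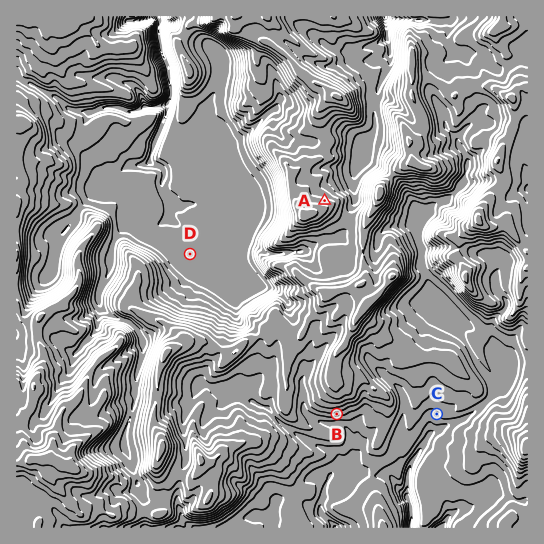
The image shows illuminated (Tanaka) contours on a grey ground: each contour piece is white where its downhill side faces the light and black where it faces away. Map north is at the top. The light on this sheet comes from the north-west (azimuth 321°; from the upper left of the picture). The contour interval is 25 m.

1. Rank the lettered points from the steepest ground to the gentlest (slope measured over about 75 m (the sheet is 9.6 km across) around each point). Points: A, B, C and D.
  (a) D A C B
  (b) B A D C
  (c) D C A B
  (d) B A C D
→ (d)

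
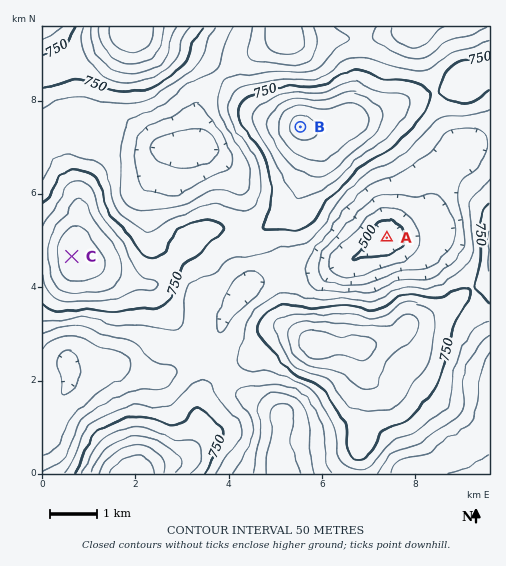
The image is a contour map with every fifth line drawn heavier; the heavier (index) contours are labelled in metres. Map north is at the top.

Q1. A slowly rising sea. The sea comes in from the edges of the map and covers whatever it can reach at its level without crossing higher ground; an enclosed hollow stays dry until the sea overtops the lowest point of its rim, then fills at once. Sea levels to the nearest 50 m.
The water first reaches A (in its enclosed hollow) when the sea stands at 650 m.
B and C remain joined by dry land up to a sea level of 750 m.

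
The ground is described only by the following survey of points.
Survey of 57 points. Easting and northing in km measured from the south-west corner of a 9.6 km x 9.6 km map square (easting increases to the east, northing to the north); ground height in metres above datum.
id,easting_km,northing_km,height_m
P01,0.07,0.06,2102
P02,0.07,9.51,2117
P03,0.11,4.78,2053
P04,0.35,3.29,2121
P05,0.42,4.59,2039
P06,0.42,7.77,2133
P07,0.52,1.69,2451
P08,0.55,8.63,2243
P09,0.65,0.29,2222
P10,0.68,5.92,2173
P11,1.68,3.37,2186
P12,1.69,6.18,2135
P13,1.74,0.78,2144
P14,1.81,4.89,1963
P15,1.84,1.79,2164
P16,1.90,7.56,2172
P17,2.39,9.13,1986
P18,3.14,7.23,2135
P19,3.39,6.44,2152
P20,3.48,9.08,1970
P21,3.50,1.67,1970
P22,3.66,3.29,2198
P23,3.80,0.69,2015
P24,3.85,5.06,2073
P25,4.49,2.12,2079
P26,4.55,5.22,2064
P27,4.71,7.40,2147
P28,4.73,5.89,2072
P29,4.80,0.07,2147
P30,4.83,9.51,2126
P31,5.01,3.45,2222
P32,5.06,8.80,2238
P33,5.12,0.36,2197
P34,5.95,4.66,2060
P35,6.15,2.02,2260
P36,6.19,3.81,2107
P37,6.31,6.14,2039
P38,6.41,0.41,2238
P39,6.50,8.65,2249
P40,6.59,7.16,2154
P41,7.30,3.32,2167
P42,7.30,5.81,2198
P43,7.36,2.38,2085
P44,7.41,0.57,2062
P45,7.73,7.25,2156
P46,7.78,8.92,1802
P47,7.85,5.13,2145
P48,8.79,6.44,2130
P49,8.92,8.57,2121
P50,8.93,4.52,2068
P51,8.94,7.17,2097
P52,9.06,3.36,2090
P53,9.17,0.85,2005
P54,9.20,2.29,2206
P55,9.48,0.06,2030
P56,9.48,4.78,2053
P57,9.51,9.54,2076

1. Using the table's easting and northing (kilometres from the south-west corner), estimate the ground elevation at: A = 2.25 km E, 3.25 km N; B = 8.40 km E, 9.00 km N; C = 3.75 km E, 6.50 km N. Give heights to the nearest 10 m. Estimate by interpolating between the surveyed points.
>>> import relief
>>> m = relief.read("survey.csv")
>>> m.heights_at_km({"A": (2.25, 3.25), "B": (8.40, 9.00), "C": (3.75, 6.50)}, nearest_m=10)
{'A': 2200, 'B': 1880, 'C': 2140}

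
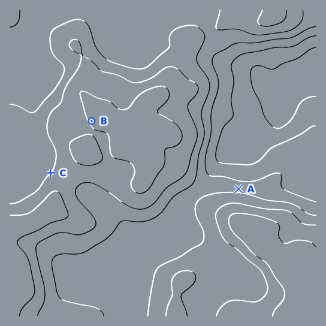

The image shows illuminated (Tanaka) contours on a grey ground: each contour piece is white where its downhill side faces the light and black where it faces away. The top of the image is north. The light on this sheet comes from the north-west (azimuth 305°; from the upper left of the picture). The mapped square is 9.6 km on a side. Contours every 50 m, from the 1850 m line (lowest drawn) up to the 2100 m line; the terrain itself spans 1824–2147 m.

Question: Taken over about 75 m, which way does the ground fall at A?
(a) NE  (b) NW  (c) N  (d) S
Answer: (c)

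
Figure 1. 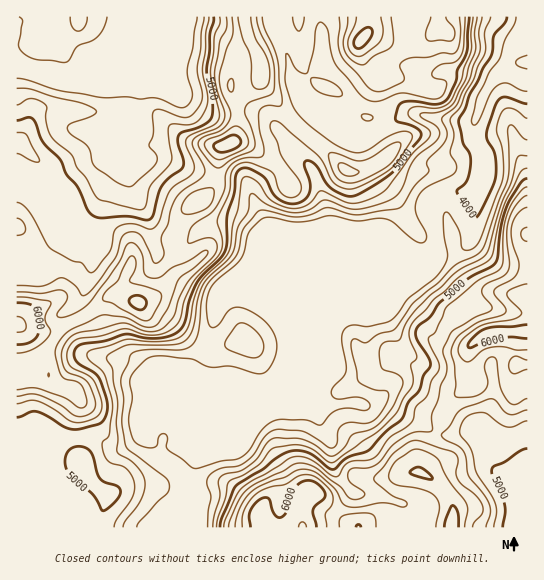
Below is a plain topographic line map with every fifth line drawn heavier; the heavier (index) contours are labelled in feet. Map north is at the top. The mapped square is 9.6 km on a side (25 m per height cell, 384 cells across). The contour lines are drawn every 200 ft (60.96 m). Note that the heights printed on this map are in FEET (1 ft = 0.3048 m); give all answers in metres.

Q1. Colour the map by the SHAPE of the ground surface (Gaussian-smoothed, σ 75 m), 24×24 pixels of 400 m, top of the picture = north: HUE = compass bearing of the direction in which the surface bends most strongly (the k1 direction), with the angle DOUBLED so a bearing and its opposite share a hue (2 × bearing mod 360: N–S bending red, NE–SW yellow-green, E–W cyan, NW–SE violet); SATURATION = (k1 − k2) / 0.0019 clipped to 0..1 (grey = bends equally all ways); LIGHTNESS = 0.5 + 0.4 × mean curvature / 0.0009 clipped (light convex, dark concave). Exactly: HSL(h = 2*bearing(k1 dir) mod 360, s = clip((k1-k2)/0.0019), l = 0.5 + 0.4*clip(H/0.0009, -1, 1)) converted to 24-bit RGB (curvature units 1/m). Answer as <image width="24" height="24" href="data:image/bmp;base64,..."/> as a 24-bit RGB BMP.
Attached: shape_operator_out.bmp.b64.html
<image width="24" height="24" href="data:image/bmp;base64,Qk32BgAAAAAAADYAAAAoAAAAGAAAABgAAAABABgAAAAAAMAGAAATCwAAEwsAAAAAAAAAAAAAf3+Af3+AeHiAoIVr24NMNGQ9UntcZHpiITZtMozU2a3R6eW2NkCJ6tiMGix2Xujy6qvkdkutaGaKNkR7/PPPvkHDNGu2R0Z+f4B/gH9/gWBtZ5hmyaKrlozCQ16de5WhNTOHHmhhcdCo9dbicznj8c3bz/D7LgNFVkAQnToXbWMxNZFFk/WYlbXLlCWjclGDf4B/f2yDn3GhecOPd7G2sp7FXz6/i4ejJVuzdOvwN6WtppJIvUN52fLJkQ627k3/cnn42K3vubbkpevSo5Q6dH8xcDFTbXh6e4N4ZnmJfq+fxL2NPJoehXE5ijpWkH5TdWtNVHgnDisTurZAZcxz1N2FIQYtm7UneTBpgbNw07y3ooe92aXPfSGdn2OFaXt8gYlweUlNlmQJbH0Fe+piIRlGfppflWGEf39/f4B/Z4CAC6lLpbpTs3IuZhZkWdKEMG6jtpBxzZA1ry0Rj54YUCtGnGJTiIpNZWoqXSossNGQ1/Tob8DMGCNhfYB7gH59gH9/f4B/f4B/XYRfeIM5gXFET35Hf5srHSUSUXQrxoCAv3it7Gh0M2Y8azqKzIBibWjikOfuzfv+weHinEmSMSJnfn2AgIB/gH9/gIB8gHZxiopjdoWBf3+ATGeg2Vy9rlZfEWQ/aY0urmWA1ned3sDkEjO/0LqBbqszyPKfEnQvoTsawBhSWzKCUWc0d241hl1BmoNIg2VJecRfT3uDf4B/bn99gyp6uYe/oV28LL+uZT4m0Y5DvOE5Hh1fy66Ne8lUmvMVTB0SSTANdXocURcKfnkbK+AVBdaykmjMnKLFtMjAPDyRf3+AbmmBTsDfQ3HLmJnWqhCVXt3Xf4/n/8zpHK6plKomzOLKJEi+5IT/nIjiyEzOjELY1vXrsuTXEJWuJEBzuMmoq2iKhE2Ff3+AdXyBLcU+RoAxHyNok5bXx3S9G6w3Medn6Kr/xmj/2bfl+HL/C6+i5kT/pXHu1Or31bHgzbuBI3JlFkZapag8gktPgH5/f3+Af4B/f4B9f4B5PXRkIpdnpX/B4pvGjycbgUEG4e9MZ10bfW8szWJcEDlP54qSaOcWvTC9/4yqxWglBC8cX4FpgH9/gH9/gIB/gIB/f4B/f4B/f4B/M3hHFFQqsoB8oJLcgIjk3pFneX9gXKpwklVXOHR8LWmH/OzPDxtD1ItU/8ztd63lAHVpdn2BgIB/gIB/gIB/gIB/gIB/gH9/gX15OXBoE6YMWnY4hw06+dVAacqGUWOKgXdnYIiSH3uY9/fEbgy5wMFfJ6wm/c7QFyB2RG10gH53f4Fxf4B9gH56f4B4f2FryKdEK1atn9F6BxosnDez9e3W0G6Mfk+Af656SK+9O8qxtJ1BcBZr8XuD08IgkNkQszq+OQlGaz4GYqUCL0sSflMOV3kXKoAhaedzTiqErsmTDR5YLFOU9vLVlF9VcXiSlcSQTVx+aIpbXiljT3maibvI9tXv6bPGHDODfwCp3tzv2OnzVACVxNWPWr+NbsOmZphKF1gusqY0JkBcEFRq9/nIgW5oert0ZqRsbFaLgV+CQVV2SJOBmJVKiz4W/8RaKwgrJ5FYmPKetCmjegay0+n47Lf/NNMcJomcgWrKdcrANmyNECM3uf9reLyYgsm1pV2qjVt7dVVuhFiLPXVsgS1M30Dc/8zTUob3Zf/oUUSkchNgiP/YMNdDlSy3/8zoIy6oHHwdO6lZazKYICFcmvZ62MGhaV1IZEU5jmFNXXpsV4KLe0mcYP/1Vun//VPW/8zMXDKKdydrjfHVrEsqczYzRXwfLckS+Mz/uqf7NHvHGg9khm/LX+dfwXVgqE/XfoPah5LWloDUQWfBhuLCL4NIPRgsezgE//xGXxsnUO+MiSp4ekpDTqF8w6Rnk60oMx0Aa0QAPLAAASUybM2GcHvSdcWVpEBfilk5g1I3fXdAjG9KjXo6bztNHw8v5O6r4Waf79+qENXTciB7h8fShzOg0FJTpGzSYZXy1dz28sjUBDM5DcBAeFMzjnY+fl1Pfltfmml0nHxua4Jla4RxVVOPEA6p4e25xEyG8frRKwZtVL5sgUBskBQ3PfwksZI+hkw6ensp/8NHNlqJEVtYpV2ghYNtfn1zc4R0a4lzj3KDnneOdXWLUnV9GCBQvteI04Nnu/qlPQBWrdR7IBFq9Lz27M+1M7TGf1i8un7B5fbVUXvWIjyYJIN7iIeBbXGEi4R+doJ+bXp8koF3i36AaHaIESVav5Qx//+5S6EdTxl50eCGGB5pL7c3+tqpNjaZXFqEr5F6+PPHTDOKbDy3GWeb"/>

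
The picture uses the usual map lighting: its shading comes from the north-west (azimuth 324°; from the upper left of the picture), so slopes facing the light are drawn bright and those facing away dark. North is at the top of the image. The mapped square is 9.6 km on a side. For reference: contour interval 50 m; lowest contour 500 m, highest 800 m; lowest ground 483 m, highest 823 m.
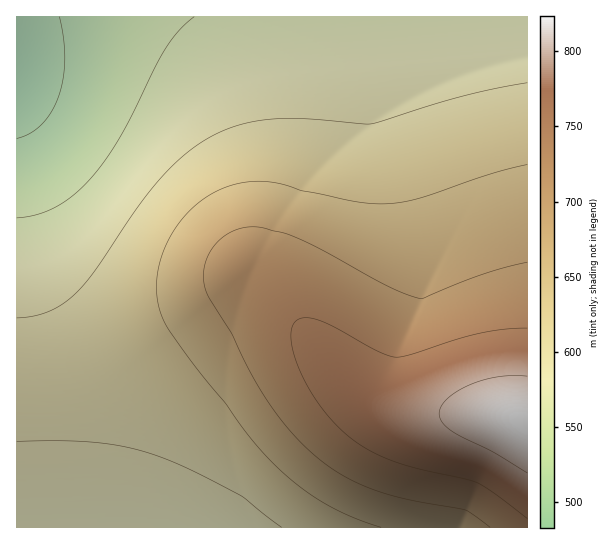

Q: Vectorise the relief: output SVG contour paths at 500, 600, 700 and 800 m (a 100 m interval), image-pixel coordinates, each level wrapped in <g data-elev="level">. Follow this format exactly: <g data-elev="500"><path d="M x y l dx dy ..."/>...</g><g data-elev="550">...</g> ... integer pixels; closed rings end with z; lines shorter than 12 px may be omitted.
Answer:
<g data-elev="500"><path d="M59 17l4 21 2 21-2 20-5 18-7 15-10 13-11 8-13 5"/></g><g data-elev="600"><path d="M17 441l42 0 35 1 29 4 28 8 36 14 54 28 41 31"/><path d="M527 83l-66 14-90 27-64-5-30 0-31 4-27 9-29 18-29 28-24 31-44 65-19 21-13 10-14 7-14 4-16 2"/></g><g data-elev="700"><path d="M527 262l-45 12-61 25-15-5-17-7-66-36-26-13-32-10-14-1-16 3-15 9-11 15-5 16 0 13 4 12 23 38 26 52 26 37 28 30 26 20 28 14 38 12 62 12 25 17"/></g><g data-elev="800"><path d="M527 376l-29 1-28 8-13 6-10 8-6 8-2 7 4 9 9 8 41 21 34 21"/></g>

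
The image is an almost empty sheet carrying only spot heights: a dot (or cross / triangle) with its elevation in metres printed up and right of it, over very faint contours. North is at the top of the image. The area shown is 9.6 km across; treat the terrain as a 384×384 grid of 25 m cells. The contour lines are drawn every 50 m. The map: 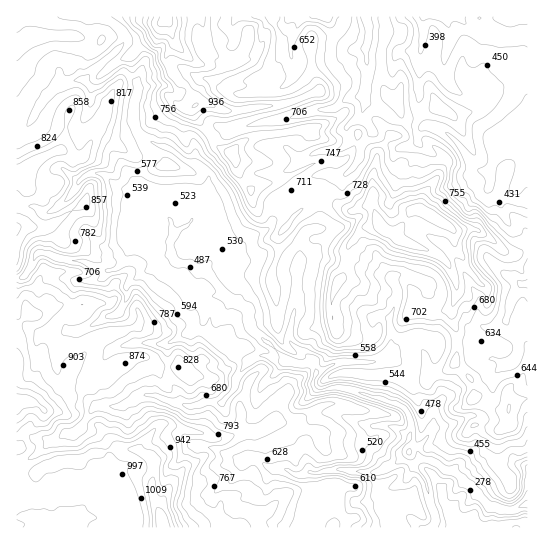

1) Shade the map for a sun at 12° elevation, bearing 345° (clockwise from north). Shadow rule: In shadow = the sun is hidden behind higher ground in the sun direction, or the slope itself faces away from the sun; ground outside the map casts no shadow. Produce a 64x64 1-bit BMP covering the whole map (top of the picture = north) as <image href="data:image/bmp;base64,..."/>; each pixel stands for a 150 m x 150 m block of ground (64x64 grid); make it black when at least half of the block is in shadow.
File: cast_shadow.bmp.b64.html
<image width="64" height="64" href="data:image/bmp;base64,Qk0+AgAAAAAAAD4AAAAoAAAAQAAAAEAAAAABAAEAAAAAAAACAAATCwAAEwsAAAIAAAAAAAAA////AAAAAAAAAAAAwDAwAAAAAAAAAAAHAAAIACAAAD8AABwAIHAA/wAADYAAcABzAAAMQAABAfMAAAYAF/yD4wcAI+H//k/nwAMx/8///+/gAgD+AA///z4AB/0AD6P//wBvDwAD+P//gDAAAB/8Q/+AAAAAf//B6AACAADw/8EAfB/gMA/8QQD//+A4f/4AACfv5g//vwAAB8gzDf4PAAAAABEH+AMAAAAAAH/+AAAAAAAPf/4AAAAM4ADf/gyAAA/wAf3G/IAxAwgDwAD/2HngAABAAP/4DHgAAAAeL/gAeAAAAH8B+AAAABAA8/34AAAAMABj/HgBhAAAAAP8Q8PCAAAAB/wP4HAAACAP/D//wAQAcA/5f/+gAAPwP/H4+HAAA/A/hfB48AAGeB4P4AHwAAc8wBwAA/AATx3gcAAZwAH/DDAAAHwAAf+AAAAADgk/+8AAAAAHH//z4AAOAAP///A4AAcAD////4/AAwAf/wfsA8ACQAw8H+AeAAAAADh/jO+BgAAAMP/n9hGDAAAY//gTwAdgABh//8HAPnAADB///2AccAAOE4P/AAAQAA8AAB/AAAAQBwB8AGAAAA5z8/4AAAAAA/+H/gAAAAAB7++/AAAAAPx3/AMAAAAA/jn4AQABwAB/GfAFACHAAAAH+AAAAEAAAAe8AAAAAAEAGAAAAAAAAA=="/>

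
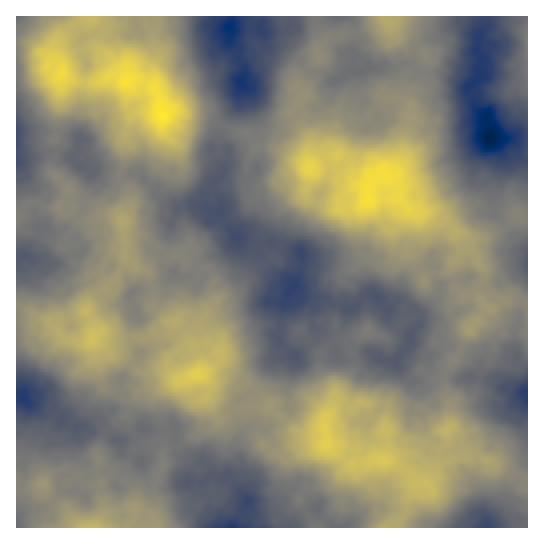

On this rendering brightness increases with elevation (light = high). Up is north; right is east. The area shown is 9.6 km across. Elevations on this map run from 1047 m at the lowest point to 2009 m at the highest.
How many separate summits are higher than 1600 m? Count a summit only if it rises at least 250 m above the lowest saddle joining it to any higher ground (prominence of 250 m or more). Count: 4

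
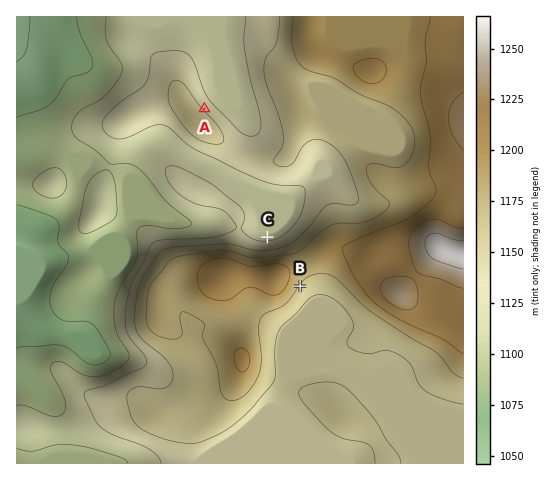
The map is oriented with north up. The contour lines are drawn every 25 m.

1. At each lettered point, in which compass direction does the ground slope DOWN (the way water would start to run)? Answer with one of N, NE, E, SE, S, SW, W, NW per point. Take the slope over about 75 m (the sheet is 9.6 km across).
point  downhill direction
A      NE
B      SE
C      N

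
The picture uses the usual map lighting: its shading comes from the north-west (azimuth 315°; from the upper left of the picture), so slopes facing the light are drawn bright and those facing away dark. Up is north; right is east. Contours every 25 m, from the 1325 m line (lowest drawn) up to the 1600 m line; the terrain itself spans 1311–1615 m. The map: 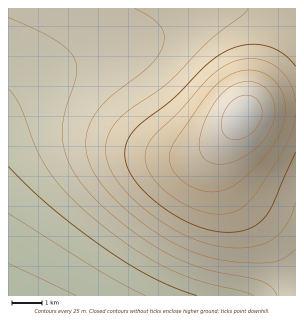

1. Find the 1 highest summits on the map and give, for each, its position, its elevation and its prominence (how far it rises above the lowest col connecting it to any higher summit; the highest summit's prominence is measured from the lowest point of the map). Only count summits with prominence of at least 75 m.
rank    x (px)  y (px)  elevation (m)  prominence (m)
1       243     116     1615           304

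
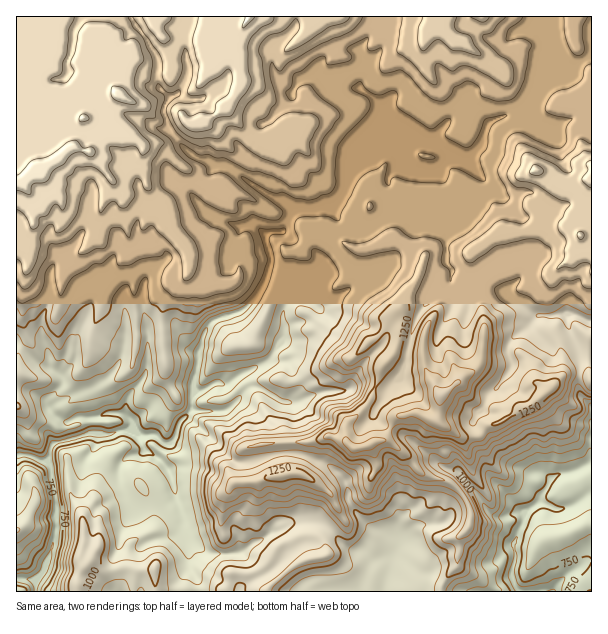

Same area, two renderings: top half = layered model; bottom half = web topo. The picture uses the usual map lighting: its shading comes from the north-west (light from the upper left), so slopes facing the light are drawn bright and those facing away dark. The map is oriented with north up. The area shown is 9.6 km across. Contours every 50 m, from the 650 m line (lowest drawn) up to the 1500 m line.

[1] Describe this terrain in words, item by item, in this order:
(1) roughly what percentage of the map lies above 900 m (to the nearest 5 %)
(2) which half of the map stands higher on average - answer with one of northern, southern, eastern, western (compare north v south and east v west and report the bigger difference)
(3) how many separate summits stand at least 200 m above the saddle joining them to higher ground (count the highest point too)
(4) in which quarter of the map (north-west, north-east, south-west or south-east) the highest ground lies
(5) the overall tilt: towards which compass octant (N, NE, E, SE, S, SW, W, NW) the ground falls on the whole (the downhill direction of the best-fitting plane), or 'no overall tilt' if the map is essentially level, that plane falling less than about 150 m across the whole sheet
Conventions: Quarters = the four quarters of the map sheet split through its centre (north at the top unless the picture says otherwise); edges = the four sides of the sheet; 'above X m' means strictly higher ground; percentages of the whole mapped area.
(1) Roughly 85 % of the ground is higher than 900 m.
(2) On average the northern half of the map is the higher ground.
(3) There are 6 summits with 200 m or more of prominence.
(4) The highest ground is in the north-west quarter.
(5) The general tilt is down to the south (the land rises towards the north).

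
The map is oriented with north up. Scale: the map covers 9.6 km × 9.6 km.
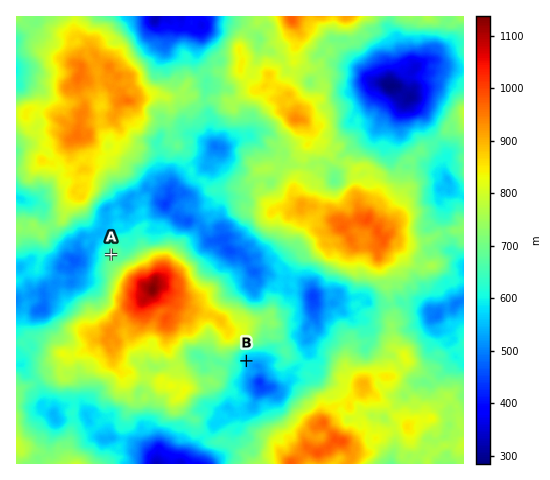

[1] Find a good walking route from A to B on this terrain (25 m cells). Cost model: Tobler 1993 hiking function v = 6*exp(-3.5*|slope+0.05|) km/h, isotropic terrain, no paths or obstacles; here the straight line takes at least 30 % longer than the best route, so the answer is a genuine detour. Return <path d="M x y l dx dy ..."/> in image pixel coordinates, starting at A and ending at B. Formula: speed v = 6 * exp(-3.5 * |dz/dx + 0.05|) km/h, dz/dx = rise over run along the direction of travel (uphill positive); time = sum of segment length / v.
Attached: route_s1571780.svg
<path d="M111 255l4 1 3 0 2 1 4 0 20-11 27 0 11 6 4 4 1 2 8 7 5 9 2 3 14 7 2 2 2 2 0 7 1 3 2 2 5 2 2 0 5 3 1 0 26 13 1 1 1 2 0 21-1 2-3 3-9 4-2 3-3 4 0 3"/>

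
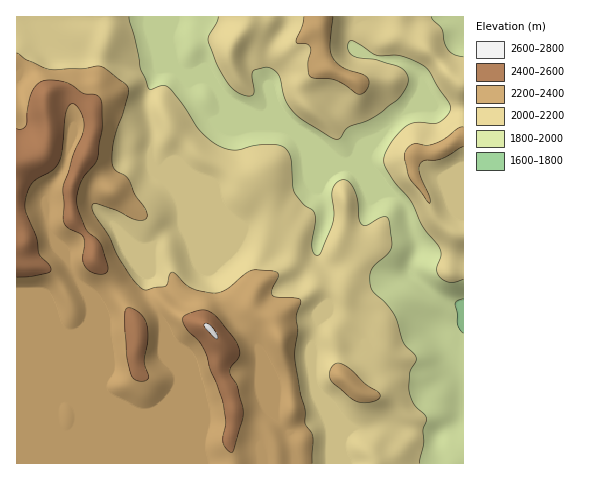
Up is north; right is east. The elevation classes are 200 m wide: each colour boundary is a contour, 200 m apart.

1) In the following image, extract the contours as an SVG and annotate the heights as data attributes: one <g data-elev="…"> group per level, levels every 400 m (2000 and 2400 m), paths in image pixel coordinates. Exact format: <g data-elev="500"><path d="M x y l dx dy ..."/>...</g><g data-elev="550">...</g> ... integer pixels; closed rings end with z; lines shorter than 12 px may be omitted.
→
<g data-elev="2000"><path d="M419 463l5-19-1-14 4-11-3-5-10-10-5-13 1-19 6-10 0-5-13-15-10-29-8-10-12-11-3-8 0-10 2-5 16-15 3-6 1-7-4-23-5-1-15 8-6 0-3-5-1-20-5-12-6-8-7 0-5 5-3 7 2 22-2 11-11 27-2 3-4 0-2-4-1-6 3-22 0-8-2-5-11-7-8-11-3-32-4-10-6-4-8-2-17 1-20 5-15-3-11-7-10-10-18-26-13-16-7-2-10 3-3 0-9-21-5-27-6-24"/><path d="M463 57l-9-2-6-5-4-8-2-13-11-12"/><path d="M218 17l-1 5-8 14-1 5 10 26 13 20 11 7 6 2 4-1 2-4-2-14 1-6 12-4 7 2 7 7 6 22 8 14 11 9 31 18 5-1 8-11 23-8 25-18 7-9 5-10-1-8-8-7-23-7-18-2-6-3-4-7 2-7 5 1 20 13 27 1 15 6 10 7 22 34 2 5-2 4-4 6-7 5-22-1-11 5-15 18-6 10 0 7 10 19 17 20 12 27 16 20 2 8-4 13 2 7 5 4 5 2 14-3"/></g><g data-elev="2400"><path d="M230 452l2 0 2-2 9-34 0-9-6-21-7-14 1-5 8-10 1-7-6-11-18-23-8-5-9-1-14 5-2 3 0 3 5 9 12 12 6 13 4 15 13 32 3 21-3 18 2 6z"/><path d="M137 381l8 0 4-4-5-16 4-19 0-13-2-8-5-6-7-6-5-1-3 1-1 6 2 41 4 19z"/><path d="M17 277l17-1 13-3 4-2-2-6-10-12-3-16-10-26-1-10 3-11 5-8 19-11 7-9 3-12 4-37 2-6 5-3 3 1 5 7 3 8 0 7-2 10-9 17-10 32 0 35 5 7 12 6 3 3 2 7-2 15 4 9 5 5 9 1 5-1 2-4-7-24-3-5-12-11-7-18-2-9 1-9 3-12 14-17 3-7 4-31 0-22-2-6-5-4-12-1-11-8-8-3-12-2-10 1-7 5-4 9-5 31-5 3-4 0"/></g>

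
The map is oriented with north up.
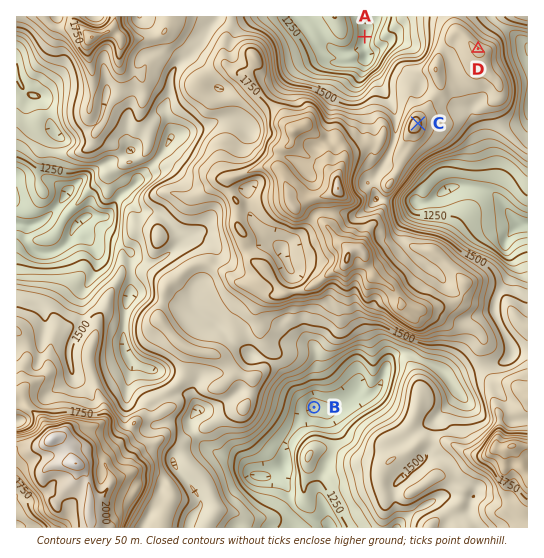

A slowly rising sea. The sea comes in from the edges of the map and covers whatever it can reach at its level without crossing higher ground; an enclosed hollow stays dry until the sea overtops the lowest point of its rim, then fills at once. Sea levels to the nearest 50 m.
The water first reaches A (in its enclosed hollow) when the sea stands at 1100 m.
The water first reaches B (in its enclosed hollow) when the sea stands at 1200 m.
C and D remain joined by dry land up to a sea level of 1650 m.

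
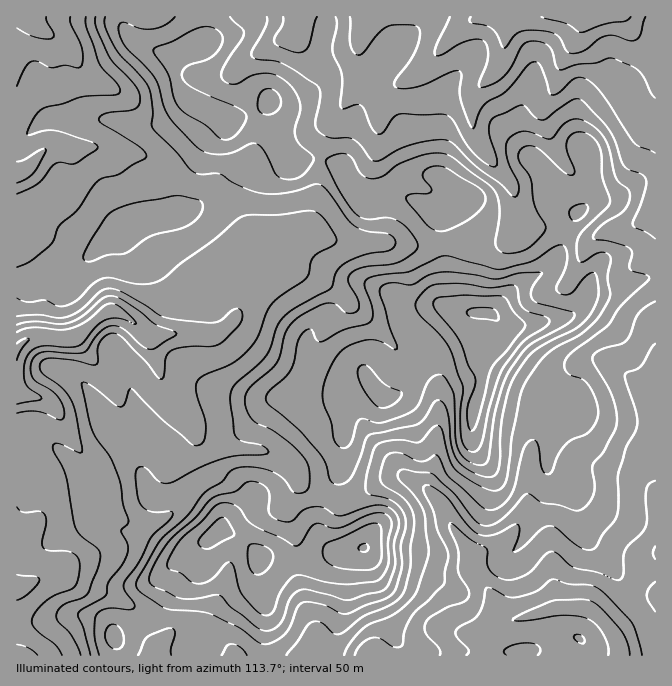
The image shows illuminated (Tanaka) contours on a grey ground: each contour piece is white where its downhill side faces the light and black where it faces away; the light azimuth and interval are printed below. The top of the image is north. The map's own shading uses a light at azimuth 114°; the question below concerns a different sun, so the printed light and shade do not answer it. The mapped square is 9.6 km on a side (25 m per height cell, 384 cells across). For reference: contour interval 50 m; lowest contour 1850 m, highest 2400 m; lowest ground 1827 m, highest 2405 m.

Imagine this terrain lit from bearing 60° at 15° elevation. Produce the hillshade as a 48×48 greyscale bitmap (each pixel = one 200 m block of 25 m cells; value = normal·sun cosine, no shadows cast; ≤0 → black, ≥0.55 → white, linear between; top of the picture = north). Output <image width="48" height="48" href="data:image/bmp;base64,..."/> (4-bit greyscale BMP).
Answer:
<image width="48" height="48" href="data:image/bmp;base64,Qk32BAAAAAAAAHYAAAAoAAAAMAAAADAAAAABAAQAAAAAAIAEAAATCwAAEwsAABAAAAAAAAAAAAAAABEREQAiIiIAMzMzAERERABVVVUAZmZmAHd3dwCIiIgAmZmZAKqqqgC7u7sAzMzMAN3d3QDu7u4A////ACIyABapZFeYUkZ3d5lkaKu5iIiIdnqkEkQyACepZVeGMTeYdohlebuoiIiId5uTJFVDIlmnZVVTETi5ZFdmiamHiYiIiapRRmVVVnl0M0RDElq4QkZmiYd3mXZ3iHQTeWZndmUhIjRUI2qWIjVWmph5uEVnZUIlilZmU0MiNEVlNHiFM0RYzKmspDV3VDI3mWZlQ0QyJFV3Q3mFRERr7brMYkaIUzRomWVlQ0RCI1V3RIqWRFWO/rvbQleHU0aJmVVVM0VTM0V3aLuWV3e//c3XI1Z3Q1iYiWZUNFZlREVoq8uWeoet/t6hBGZmRGiIiWZUNXZUVUNIzLqHm5id//1QBHdlRXiZmmZUR3UjZ2RZqqqYiImt/+kAFHhkVnmqqmZUV2MliHZ4eKuoVXm93aIAFIpkZ4qqmWZVZ1M3mHd3ebylNHrMtzAABbt1eJqqmGZWdjNYmId3mqljI2rKYzIAKdx2iZmZiGZodDV4iIh3d2QhI2q4Q2MAbNuGeHiZiGaIQkeIiIdlREMiNGqFRXMAjduGd3iamImnImiHiYZUMzM1VGdUVoUAjtqHZ4mrqaqCBIh4mWVUIjRWVGZFaJYAjduHZ5q7qWQQFph5qFVUNFZ3RGVXiaYQbNuHeKvLqQACWZZ6plZmVWZ2VFZ5mZYhW9uYmazKmABIqmWblWeHZlVWZVaal3YhWbupmauoeASct0fNhnmYdlNGZWeahmUyV5qoiJl2iUeZY0r8doiGZkI2d3iYZVUiVoqXd3d3mUMjVGzXNFVWZUNGiIiFRVMTVoqYiIiJmTITaJhAA0VnZUVWiadCNTI1eL3LqqqpmERFeXIANWd3ZVZ3eYQCVkV4m97bqZq5iGZmeFEUZ3d3d2Z3dkIliGiru7zKmIvKiId2ZlRWd3d3d2Z3ZDV5qHmry6mpmYvKiHZmZmZ3d3d3d3d3ZmeZh3iru6mHq6m6mWZmZmd3d3d3d3d3d3d3ZVaJmZh2m7mrqmZmZmd3dnd3d3d3dlRFMjV4iJh2eaqpqnd2Zmd3d3iId3d3ZSE0MjV3iZhkRomYmXeHZmd3d4mYdmZmUgFVRGZnirhDVomaqoh3ZneIiIiHVEVVQQSHZ3dnrdckiIm7u2Zndnd3iHZmVERWQUmod2Z777QlmYnMukRYd3d3dkRVVVRnZXuoZ3i+/FE4p2ndqXZndnZmUzNFVlV5iKy4eIrf5hJ7lWv9qYdlRVREMyM0Z1aaqqu4eJrOoyarZI79qXZURURVQiM1iGeaupqoeIm8c2ipZ77rmWZmZnd1ISNYqGeruomYeIm7dXipeL3KmWd4eJhiAEebp2m7upmYiIirh3iZeKypmWeIiXUgAnqqhovLqqmJmIial2aKl6uZmXeIhjEABImZiJvLmql4mYeJqWV6qKqZmXiIcwAAJXeJmau6mrl3iZh4qnR7upiJmYmXQAAEZ2eKqquoebl3iZmIq4V7y4eKl6l0EABYh3eaqruWabl3iJqYq5eby4eadZdDEAOah3ibqZqmWLp3eImru6qrupmYUw=="/>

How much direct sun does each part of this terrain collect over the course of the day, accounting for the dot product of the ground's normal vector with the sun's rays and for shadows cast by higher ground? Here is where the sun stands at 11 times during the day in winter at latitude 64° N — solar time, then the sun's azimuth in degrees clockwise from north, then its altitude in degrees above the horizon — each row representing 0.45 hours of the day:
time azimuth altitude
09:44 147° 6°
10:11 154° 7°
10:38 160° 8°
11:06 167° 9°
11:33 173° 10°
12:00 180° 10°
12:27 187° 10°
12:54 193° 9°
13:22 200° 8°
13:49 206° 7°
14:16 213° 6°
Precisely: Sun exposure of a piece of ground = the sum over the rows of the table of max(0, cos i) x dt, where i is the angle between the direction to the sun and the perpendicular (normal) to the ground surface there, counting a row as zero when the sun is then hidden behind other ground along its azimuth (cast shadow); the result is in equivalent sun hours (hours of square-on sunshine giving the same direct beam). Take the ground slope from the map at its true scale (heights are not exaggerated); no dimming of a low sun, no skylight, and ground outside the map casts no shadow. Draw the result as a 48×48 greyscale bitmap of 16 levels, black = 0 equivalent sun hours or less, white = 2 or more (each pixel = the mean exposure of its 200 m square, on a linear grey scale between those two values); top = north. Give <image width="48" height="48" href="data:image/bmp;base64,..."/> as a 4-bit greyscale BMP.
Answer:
<image width="48" height="48" href="data:image/bmp;base64,Qk32BAAAAAAAAHYAAAAoAAAAMAAAADAAAAABAAQAAAAAAIAEAAATCwAAEwsAABAAAAAAAAAAAAAAABEREQAiIiIAMzMzAERERABVVVUAZmZmAHd3dwCIiIgAmZmZAKqqqgC7u7sAzMzMAN3d3QDu7u4A////AMuYiJmIhVZnmaqXZ5q5hkRFVERVZ2VWd6mql2VYljNYvN2nZ6zJdTI1UxASRUJIhlZ5liElmoaL3cyYib3sqIiJhkIQAAJ6dBIiIQAWnO26u5iKzd//7Mu7l5uWMje6YxEAAAKcy87ZiXe9/t3/26qoaLzMvMy5ZXQhAiNGqpq5eIet3d3smHhSOtuprNyneKl1QzIROIiZeJh4mr3bh3dkWrqpm8yGVWeIdlQxE3iJhUVUV4mWVWZWdUeZqql2ZVVompZDECV6kwATMRI1d1Mn7GWJqod4mXVWiHVDEAAlMAACEAAFh1NL/9d5qYiId3dmZTRnUgABIhERAAAAI0R8vNt5qIh2VXd2ZDV3ZCAAA1QQAAAAARS8q8uaqYdlVWd2U0VlESEAAjMhNUEAAUrszLmZmGZVVmd3VGdjEREAAAATVnURJbvP/Zd3ZUVWZ2Z2RXdCIhAAAAA2eIhkabmv+XdmZmd3dlVkN4YyMyERACWaqYiKqZict1d2d4mHdmUxWHVEQyM0aaq5dnfP/al4l2eGeIiIdzISZ1REMiRFaaqoZ2fP/bp2h2Z3eHdmVgAFhkREIkVmeJmGaHirzKl1aYZnZmVERBKMlTRTI2ZVREVVVniFWImESZdmU0MzRG77ciVTJWVDEAE1RFZSFImHV6l2MiIjZ1d0EDZCJVQyEAE0QzUyImmIeMyWVCI2hyAAAWUgEhERIRJFMhEjRGeHed7bqXeZh0AAACEAAAABIiNEMgACZ2eYZ53//9y5d/llIAABaHd1IjMSQgAEh3m5h2i+//2od///+AAq3cuXVEIAEgAmZouHdjEBJayYiKqZzqnup3ZndTIAABOIdFQQABIAAEmaqoh3i//ZdmVndkMgAEljEAAAAAJDICVFijV3isyodmZmZmQyETIAAAAAAAAmhANUNAE1aJmYd3ZmZlVEMgAAAAAAAAAARQFXUjIjRWd4iIdmVlVEQxAAAAAAAAAABBACNIZUNFZ4mql2ZmVVVVZCE1UwAAAAFYIAEndTI0RWeJmHZmZmZpzKqHd3UhAUZ82oQyREMzIjM0V3eJmHeLypmFRYlzI3c1m7hQFEMyIiIRNYq93cqrY1VEREQyI1QQNEZwA0MzIzMkZ3iJrdynIBJGZRABRlMzMxJTASIiIiNomZdmeIl0IAESIQACmUJHZBAsYQERNFeZrNuHdTQhIQAAAAAUVBJ4ZDEXuYmYmaqamcyoZCEAERAAAAAjEAJDIjM0e7qqmHiaqqmpdlMAIiIQABEiEAEAASMzNDMzISabuENoh3ZCIyIhAREREAAAAjMzMiEAAUeHQQA2ZUZ0IyERIiAAExAAEjQ0MiEBN5hzEAEhESRlNUIAI0IAEzAAEjREQzJIvMp1VUEAABI0RHdBElUQEiAAEjNEMyNpzcl4q5UQABIzM0eGETQxESEAASIzESV5u3Q0eZlhABRUMzRoURIyEQEAAREwA3ialBABEkWJUiRmQzNGhAARAAAAAAFBN3ZmQQARERI2dSNFQzM0aEERAAAAAAEw=="/>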